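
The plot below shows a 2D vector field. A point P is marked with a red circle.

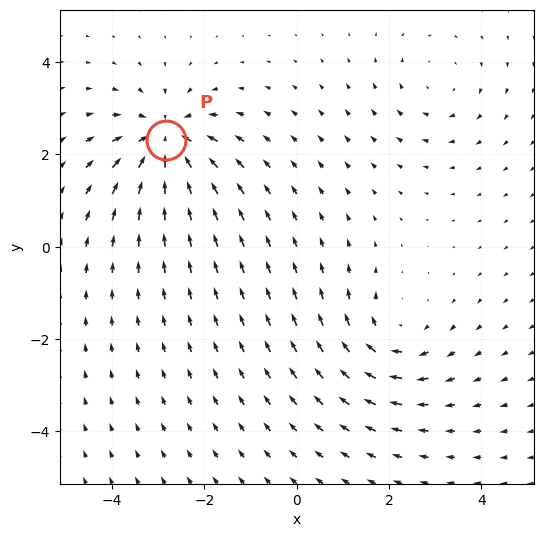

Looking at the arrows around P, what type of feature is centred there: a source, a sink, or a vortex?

At P (-2.8, 2.3) the arrows converge inward. Divergence about -5, curl ≈0 — negative divergence with near-zero curl is a sink.

sink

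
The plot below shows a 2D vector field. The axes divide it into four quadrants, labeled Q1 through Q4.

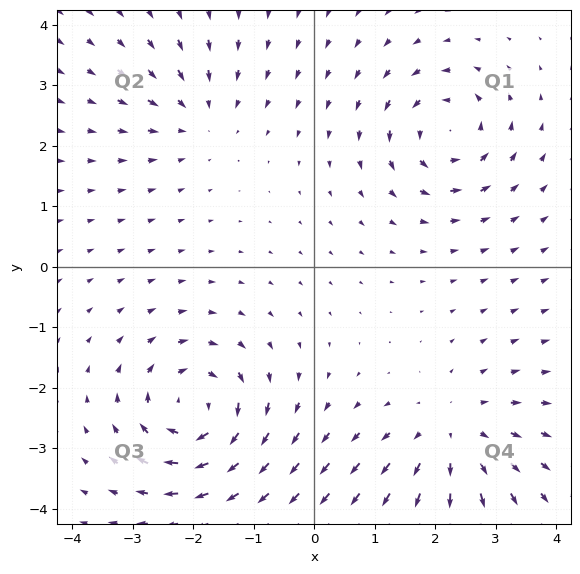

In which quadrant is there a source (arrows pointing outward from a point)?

The source sits at approximately (2.3, -2.8), which lies in quadrant Q4. The divergence there is about +3, positive as expected for a source.

Q4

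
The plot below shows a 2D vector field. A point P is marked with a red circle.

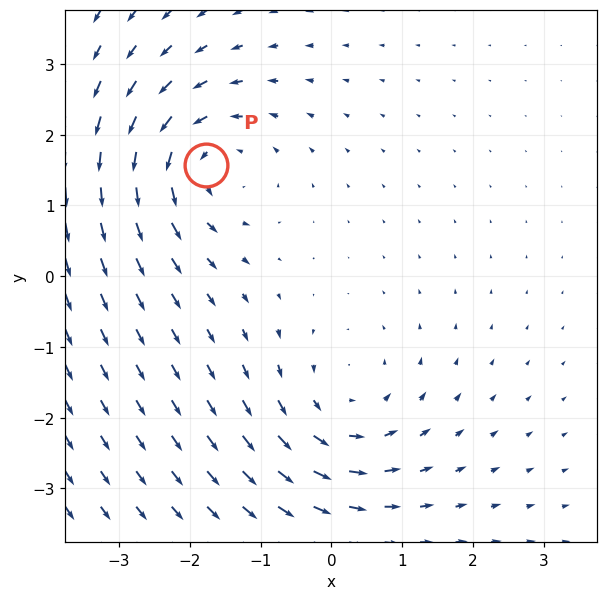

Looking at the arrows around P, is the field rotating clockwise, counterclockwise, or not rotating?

counterclockwise

Near P at (-1.8, 1.6) the arrows circulate counterclockwise. The curl (z-component) there is about +4; positive curl means counterclockwise rotation.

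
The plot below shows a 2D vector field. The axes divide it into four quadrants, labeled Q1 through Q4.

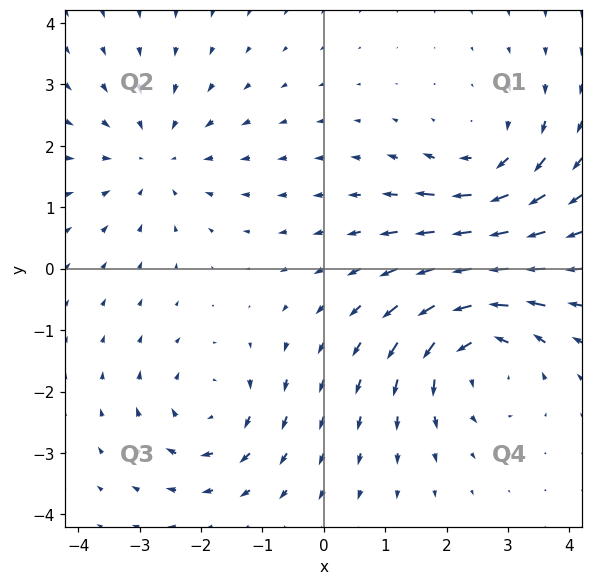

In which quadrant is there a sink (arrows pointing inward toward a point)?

Q2

The sink sits at approximately (-2.8, 1.8), which lies in quadrant Q2. The divergence there is about -3, negative as expected for a sink.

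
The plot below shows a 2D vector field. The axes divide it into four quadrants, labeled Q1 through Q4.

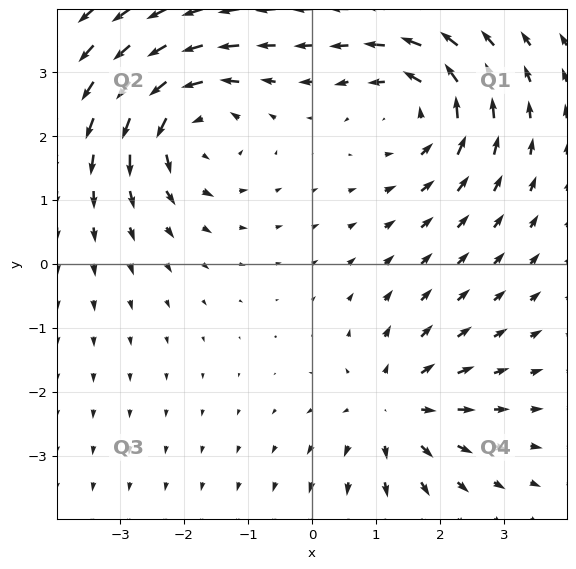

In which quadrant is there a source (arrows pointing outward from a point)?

The source sits at approximately (1.3, -2.3), which lies in quadrant Q4. The divergence there is about +4, positive as expected for a source.

Q4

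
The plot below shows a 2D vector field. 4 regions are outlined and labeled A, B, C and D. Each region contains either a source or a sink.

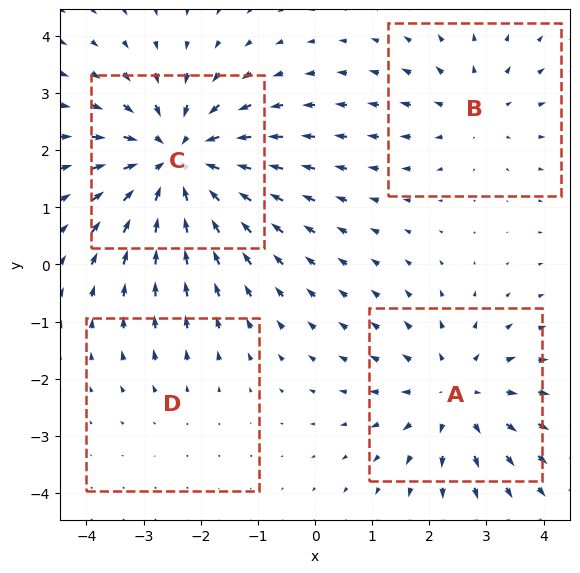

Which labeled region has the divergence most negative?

Divergence at each region's feature centre — A: about +4, B: about +3, C: about -6, D: about +2. Region C is most negative.

C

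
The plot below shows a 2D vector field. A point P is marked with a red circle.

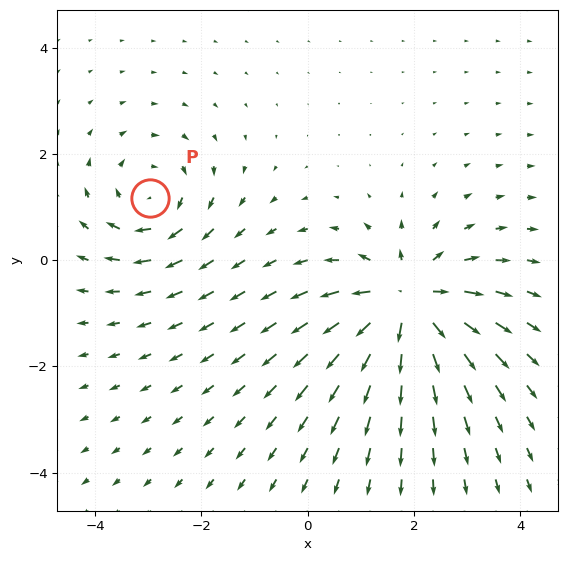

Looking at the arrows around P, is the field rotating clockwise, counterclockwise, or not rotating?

clockwise

Near P at (-3.0, 1.2) the arrows circulate clockwise. The curl (z-component) there is about -3; negative curl means clockwise rotation.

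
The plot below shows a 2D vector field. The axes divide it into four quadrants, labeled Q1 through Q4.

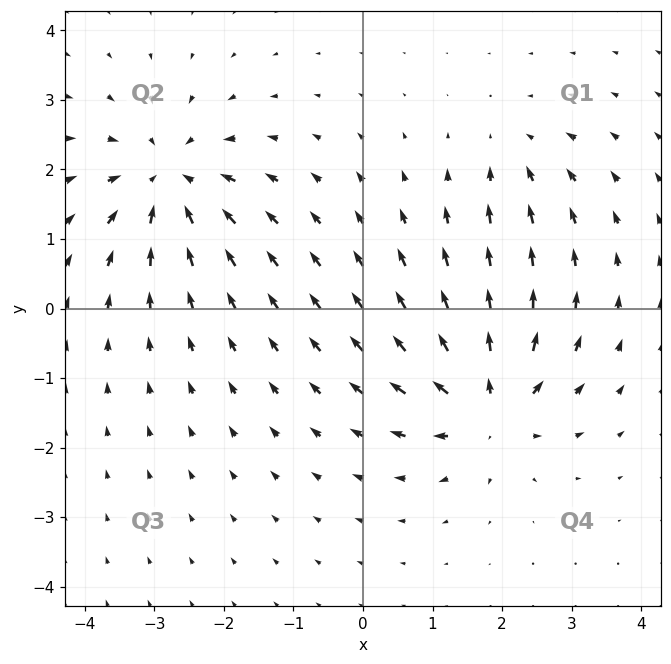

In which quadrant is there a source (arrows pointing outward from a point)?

Q4

The source sits at approximately (1.8, -1.4), which lies in quadrant Q4. The divergence there is about +7, positive as expected for a source.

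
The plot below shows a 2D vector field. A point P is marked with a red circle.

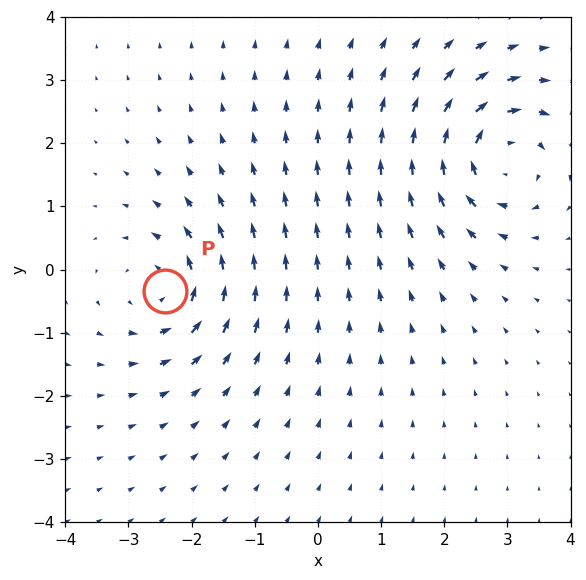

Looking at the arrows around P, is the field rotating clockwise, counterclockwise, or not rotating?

Near P at (-2.4, -0.3) the arrows circulate counterclockwise. The curl (z-component) there is about +5; positive curl means counterclockwise rotation.

counterclockwise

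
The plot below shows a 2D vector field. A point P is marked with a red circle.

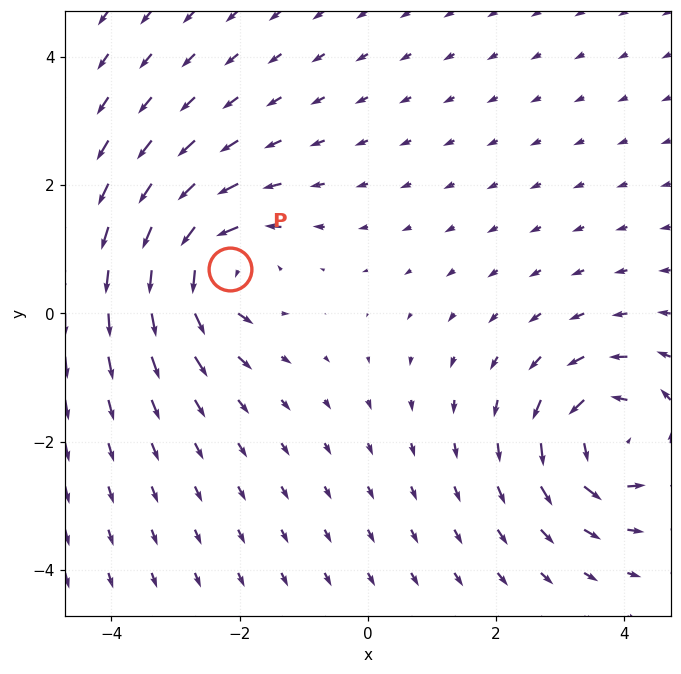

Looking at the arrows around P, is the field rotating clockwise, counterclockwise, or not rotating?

Near P at (-2.2, 0.7) the arrows circulate counterclockwise. The curl (z-component) there is about +7; positive curl means counterclockwise rotation.

counterclockwise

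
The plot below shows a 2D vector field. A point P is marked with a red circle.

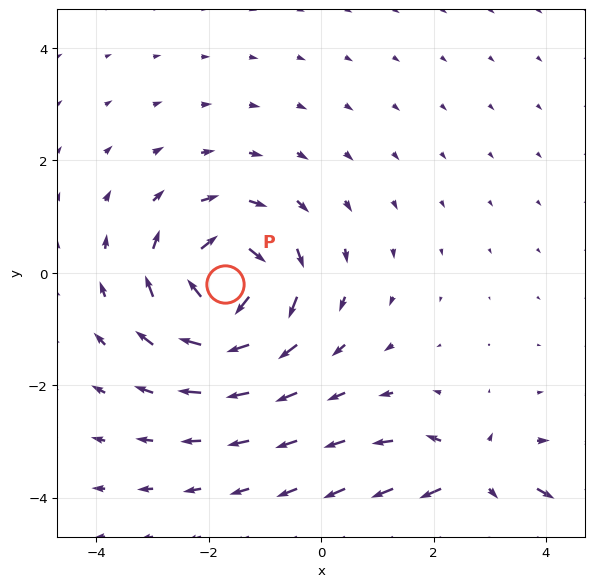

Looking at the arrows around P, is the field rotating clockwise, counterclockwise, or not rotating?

clockwise

Near P at (-1.7, -0.2) the arrows circulate clockwise. The curl (z-component) there is about -5; negative curl means clockwise rotation.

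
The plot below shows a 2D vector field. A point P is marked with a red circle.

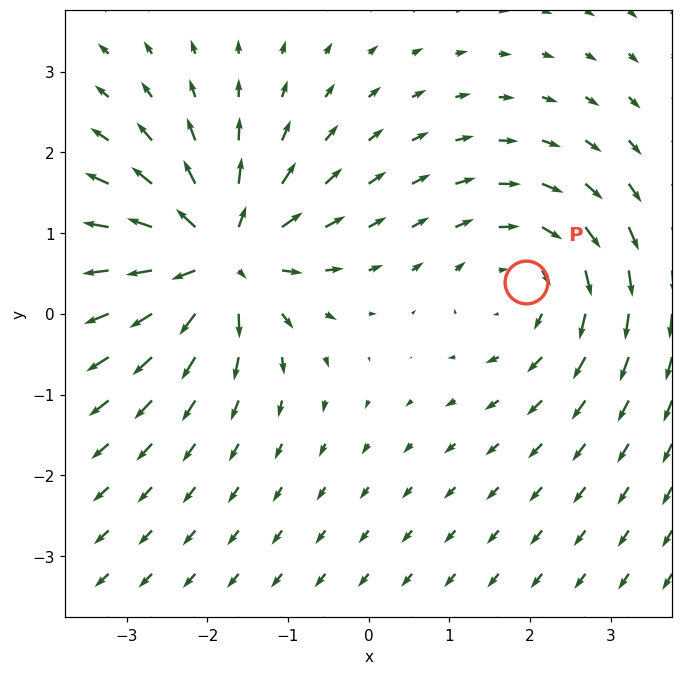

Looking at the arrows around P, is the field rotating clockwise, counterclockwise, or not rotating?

clockwise

Near P at (1.9, 0.4) the arrows circulate clockwise. The curl (z-component) there is about -4; negative curl means clockwise rotation.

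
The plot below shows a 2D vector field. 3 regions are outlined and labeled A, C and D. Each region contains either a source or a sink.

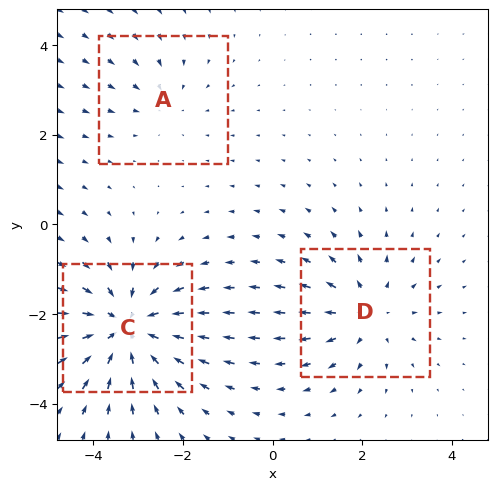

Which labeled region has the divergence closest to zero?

A

Divergence at each region's feature centre — A: about -2, C: about -5, D: about +3. Region A is closest to zero.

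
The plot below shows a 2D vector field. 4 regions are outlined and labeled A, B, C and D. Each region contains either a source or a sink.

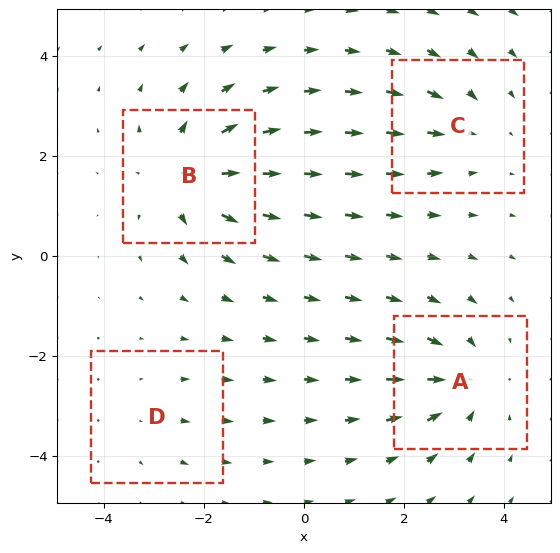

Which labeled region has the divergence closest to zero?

D

Divergence at each region's feature centre — A: about -5, B: about +6, C: about -3, D: about +2. Region D is closest to zero.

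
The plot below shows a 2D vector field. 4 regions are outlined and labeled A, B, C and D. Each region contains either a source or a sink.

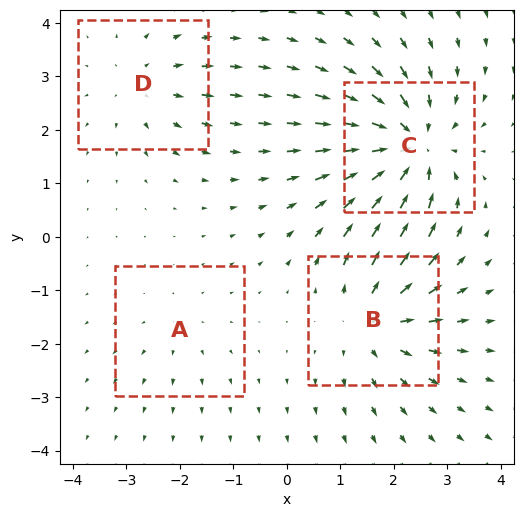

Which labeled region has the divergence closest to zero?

Divergence at each region's feature centre — A: about +2, B: about +5, C: about -7, D: about +3. Region A is closest to zero.

A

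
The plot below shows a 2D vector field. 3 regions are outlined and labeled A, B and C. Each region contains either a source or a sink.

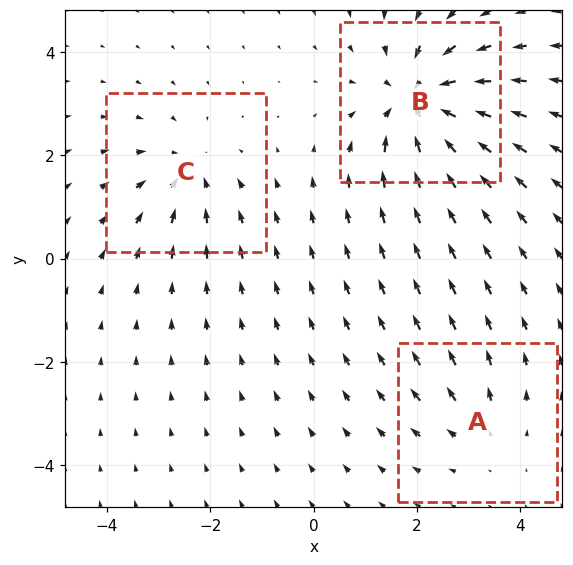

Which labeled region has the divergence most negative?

Divergence at each region's feature centre — A: about +2, B: about -5, C: about -3. Region B is most negative.

B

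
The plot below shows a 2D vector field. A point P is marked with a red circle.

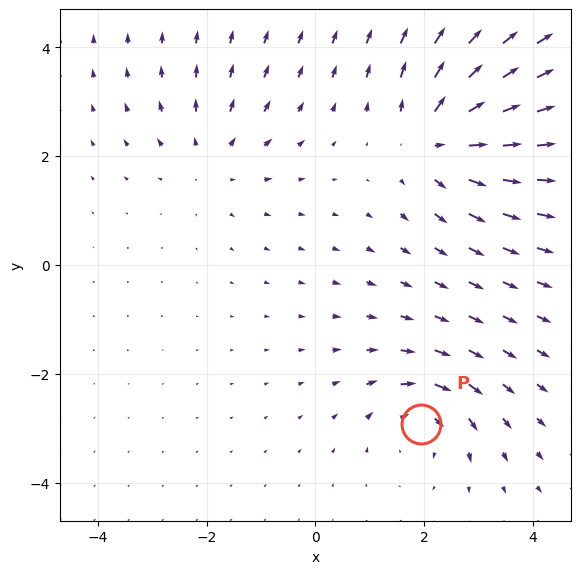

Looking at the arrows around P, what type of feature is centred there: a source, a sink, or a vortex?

vortex

At P (1.9, -2.9) the arrows circulate clockwise. Divergence ≈0, curl about -5 — near-zero divergence with nonzero curl is a vortex.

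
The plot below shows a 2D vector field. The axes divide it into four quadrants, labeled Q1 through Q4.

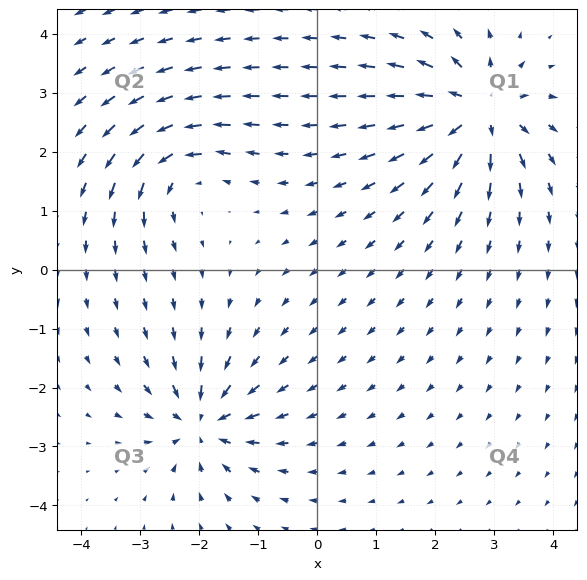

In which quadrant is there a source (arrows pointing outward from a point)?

The source sits at approximately (2.7, 2.7), which lies in quadrant Q1. The divergence there is about +7, positive as expected for a source.

Q1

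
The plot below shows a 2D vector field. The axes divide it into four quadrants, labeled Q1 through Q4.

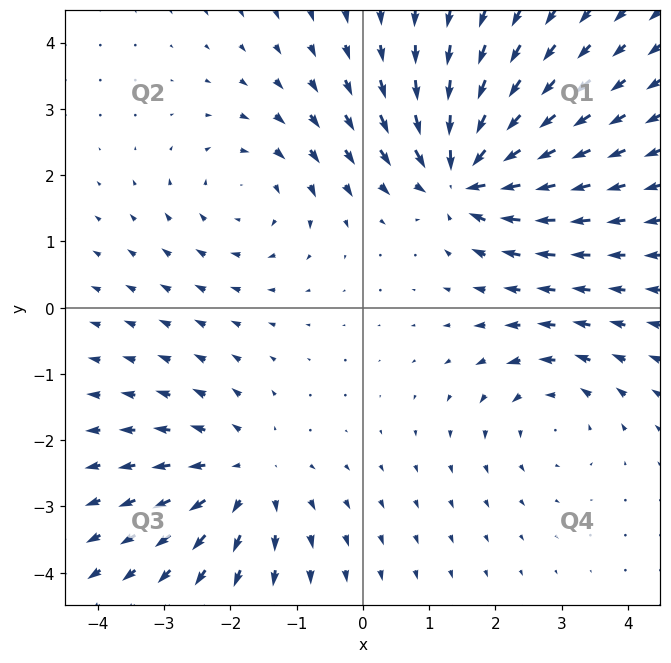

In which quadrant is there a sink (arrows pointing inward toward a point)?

Q1

The sink sits at approximately (1.5, 2.0), which lies in quadrant Q1. The divergence there is about -7, negative as expected for a sink.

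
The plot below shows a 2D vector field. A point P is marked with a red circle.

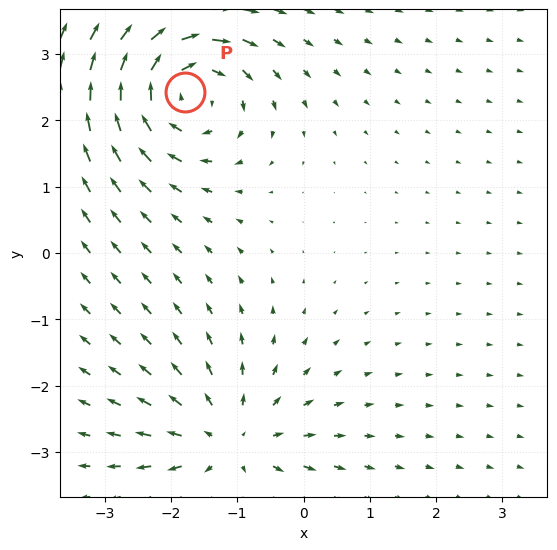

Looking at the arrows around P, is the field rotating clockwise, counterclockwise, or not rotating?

clockwise

Near P at (-1.8, 2.4) the arrows circulate clockwise. The curl (z-component) there is about -5; negative curl means clockwise rotation.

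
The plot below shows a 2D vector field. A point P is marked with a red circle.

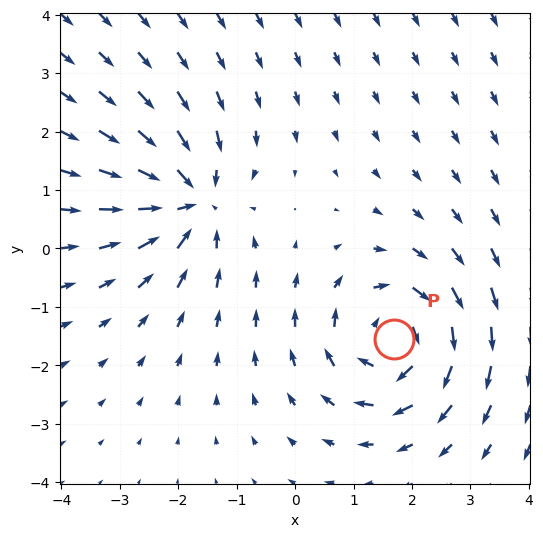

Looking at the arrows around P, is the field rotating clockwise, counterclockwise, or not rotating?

Near P at (1.7, -1.6) the arrows circulate clockwise. The curl (z-component) there is about -5; negative curl means clockwise rotation.

clockwise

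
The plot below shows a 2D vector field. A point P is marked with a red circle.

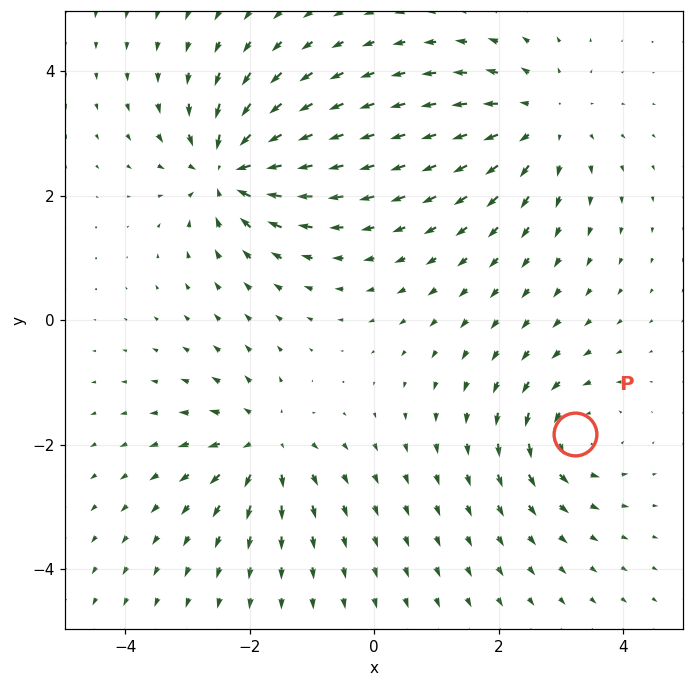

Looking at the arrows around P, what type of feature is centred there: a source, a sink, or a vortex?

vortex

At P (3.2, -1.8) the arrows circulate counterclockwise. Divergence ≈0, curl about +4 — near-zero divergence with nonzero curl is a vortex.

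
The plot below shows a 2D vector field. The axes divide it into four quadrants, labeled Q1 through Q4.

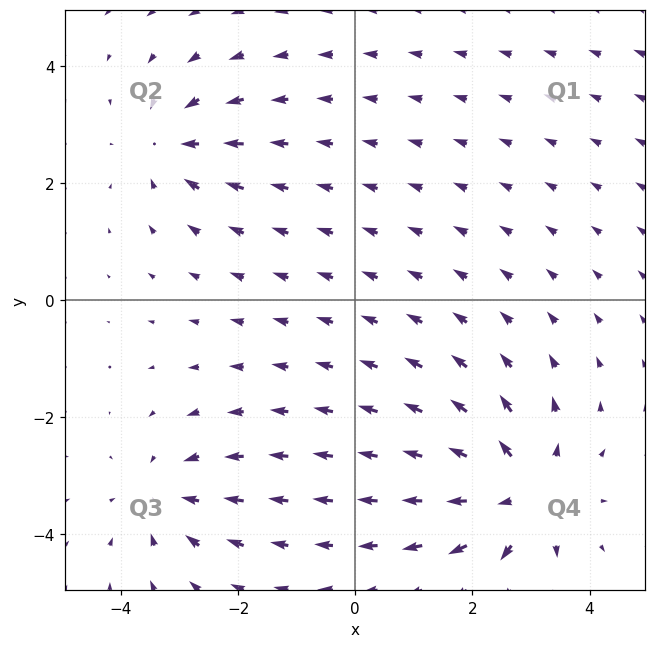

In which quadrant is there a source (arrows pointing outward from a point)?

Q4

The source sits at approximately (2.8, -3.3), which lies in quadrant Q4. The divergence there is about +5, positive as expected for a source.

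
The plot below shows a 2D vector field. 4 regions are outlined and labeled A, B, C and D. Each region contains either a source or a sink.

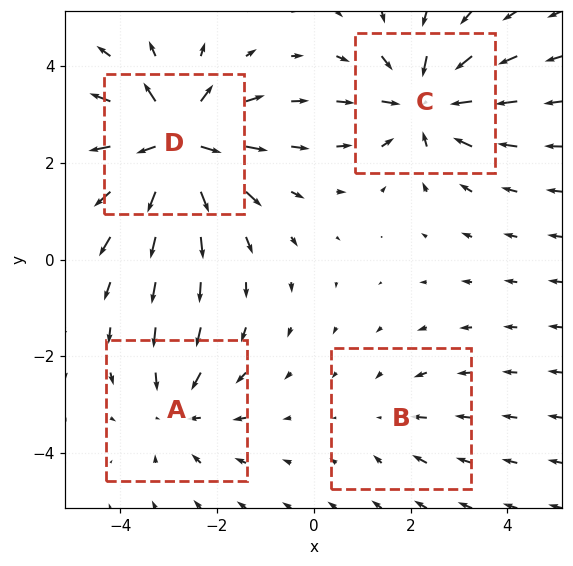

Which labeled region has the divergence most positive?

Divergence at each region's feature centre — A: about -3, B: about -2, C: about -5, D: about +7. Region D is most positive.

D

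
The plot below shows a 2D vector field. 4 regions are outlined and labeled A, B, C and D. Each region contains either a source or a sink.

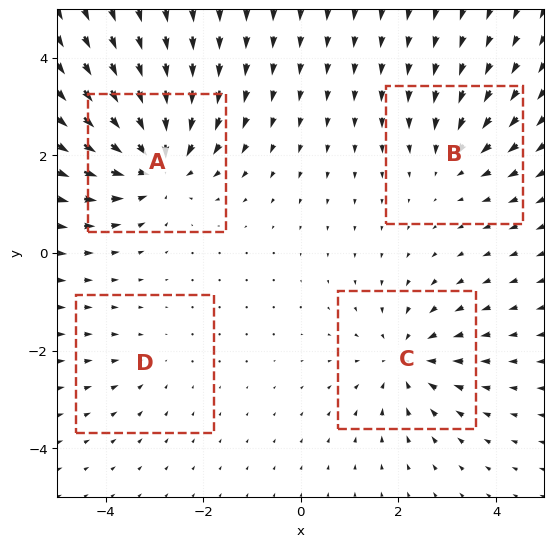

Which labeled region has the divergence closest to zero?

D

Divergence at each region's feature centre — A: about -7, B: about -3, C: about -5, D: about -2. Region D is closest to zero.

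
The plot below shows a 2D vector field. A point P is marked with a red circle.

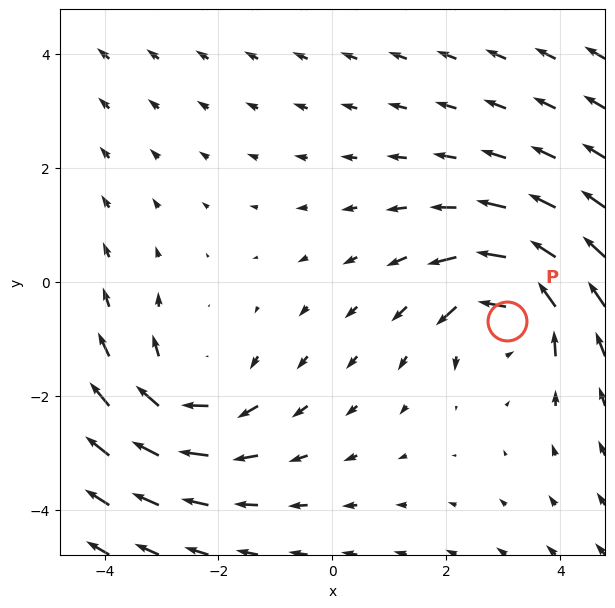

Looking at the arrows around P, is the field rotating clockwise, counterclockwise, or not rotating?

counterclockwise

Near P at (3.1, -0.7) the arrows circulate counterclockwise. The curl (z-component) there is about +4; positive curl means counterclockwise rotation.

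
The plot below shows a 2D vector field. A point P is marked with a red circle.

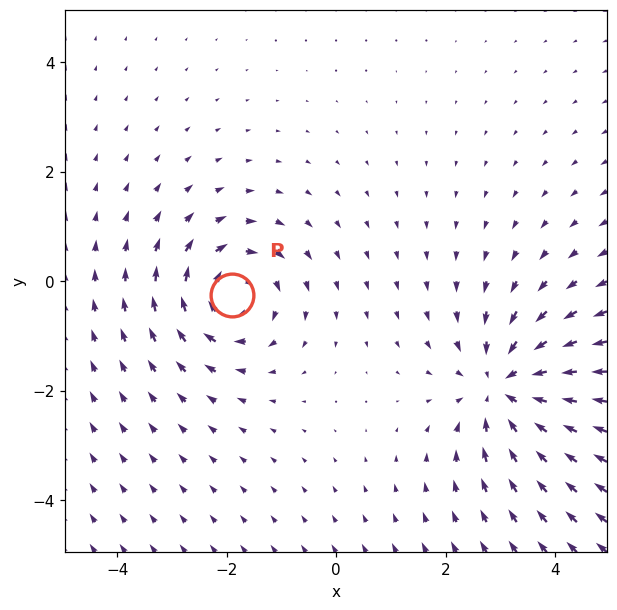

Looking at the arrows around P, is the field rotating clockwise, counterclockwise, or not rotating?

Near P at (-1.9, -0.2) the arrows circulate clockwise. The curl (z-component) there is about -3; negative curl means clockwise rotation.

clockwise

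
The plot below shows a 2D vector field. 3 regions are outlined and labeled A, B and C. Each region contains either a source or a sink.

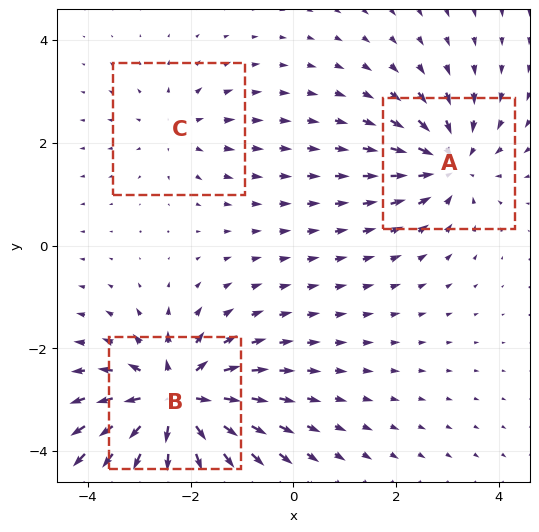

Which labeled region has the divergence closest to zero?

Divergence at each region's feature centre — A: about -3, B: about +6, C: about +2. Region C is closest to zero.

C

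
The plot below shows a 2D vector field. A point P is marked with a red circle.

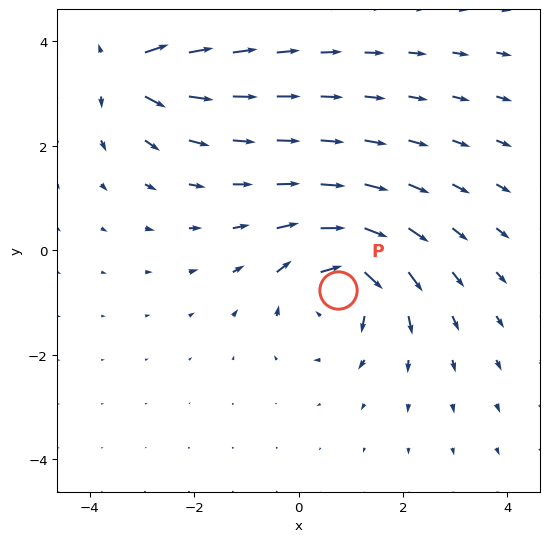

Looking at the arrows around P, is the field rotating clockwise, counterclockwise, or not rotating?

clockwise

Near P at (0.7, -0.8) the arrows circulate clockwise. The curl (z-component) there is about -6; negative curl means clockwise rotation.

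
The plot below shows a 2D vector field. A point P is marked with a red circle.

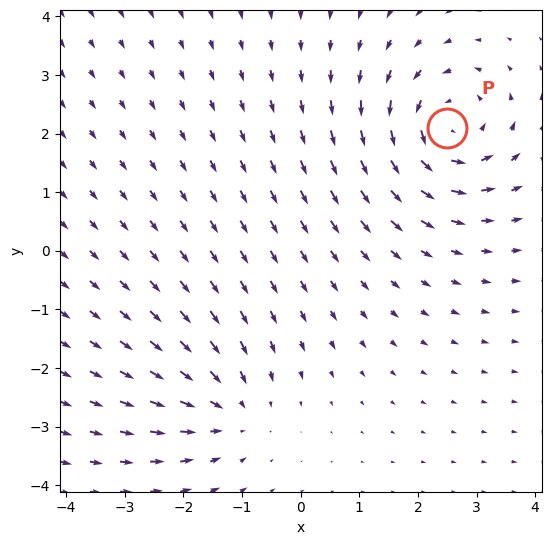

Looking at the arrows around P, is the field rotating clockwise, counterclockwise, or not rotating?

counterclockwise

Near P at (2.5, 2.1) the arrows circulate counterclockwise. The curl (z-component) there is about +4; positive curl means counterclockwise rotation.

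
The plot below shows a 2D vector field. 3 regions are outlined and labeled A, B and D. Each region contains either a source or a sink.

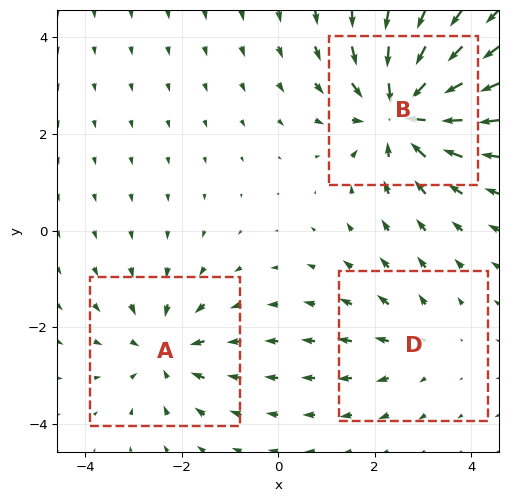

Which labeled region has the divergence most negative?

Divergence at each region's feature centre — A: about -3, B: about -5, D: about +2. Region B is most negative.

B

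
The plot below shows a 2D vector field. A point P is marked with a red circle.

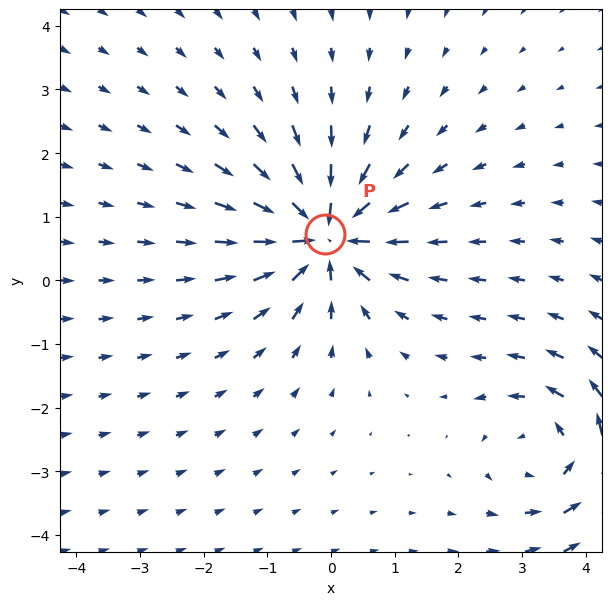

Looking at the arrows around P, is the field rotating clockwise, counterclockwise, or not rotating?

not rotating

Near P at (-0.1, 0.7) the arrows show no circulation. The curl there is ≈0.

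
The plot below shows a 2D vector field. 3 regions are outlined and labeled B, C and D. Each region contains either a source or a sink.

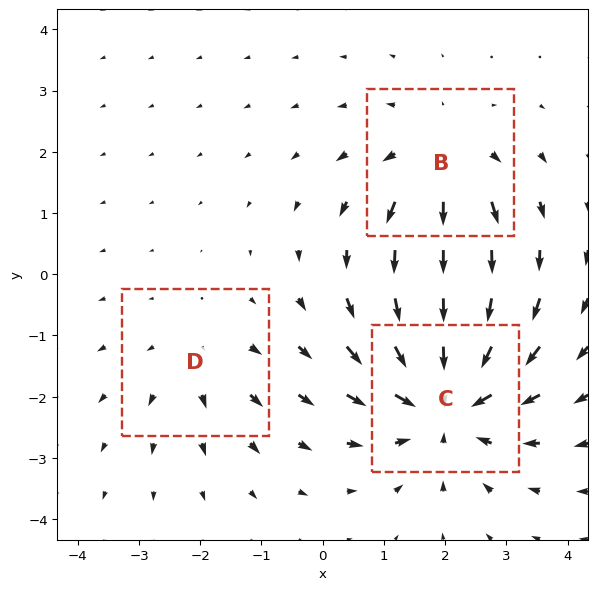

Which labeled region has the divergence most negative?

Divergence at each region's feature centre — B: about +3, C: about -4, D: about +2. Region C is most negative.

C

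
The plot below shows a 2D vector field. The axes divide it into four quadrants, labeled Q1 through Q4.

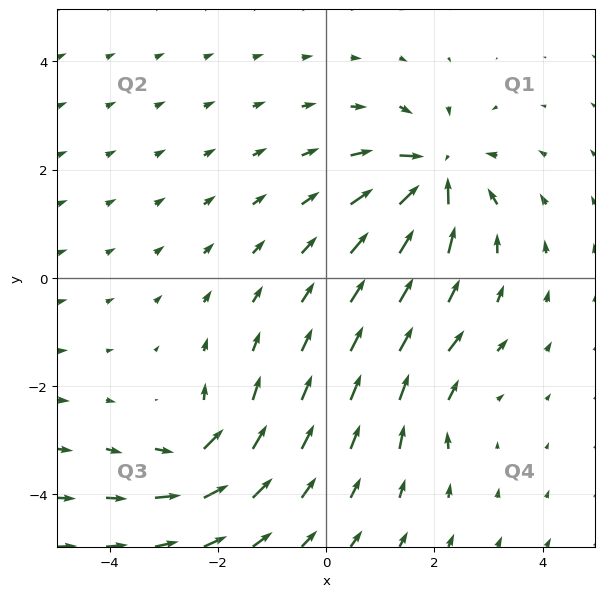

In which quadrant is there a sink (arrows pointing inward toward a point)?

Q1

The sink sits at approximately (2.0, 1.9), which lies in quadrant Q1. The divergence there is about -7, negative as expected for a sink.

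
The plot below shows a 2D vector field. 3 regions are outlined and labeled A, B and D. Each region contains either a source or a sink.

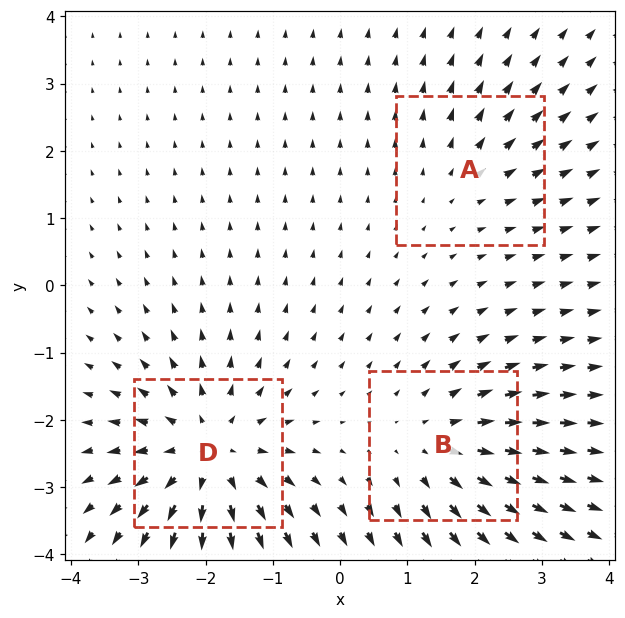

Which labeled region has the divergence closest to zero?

A

Divergence at each region's feature centre — A: about +2, B: about +3, D: about +5. Region A is closest to zero.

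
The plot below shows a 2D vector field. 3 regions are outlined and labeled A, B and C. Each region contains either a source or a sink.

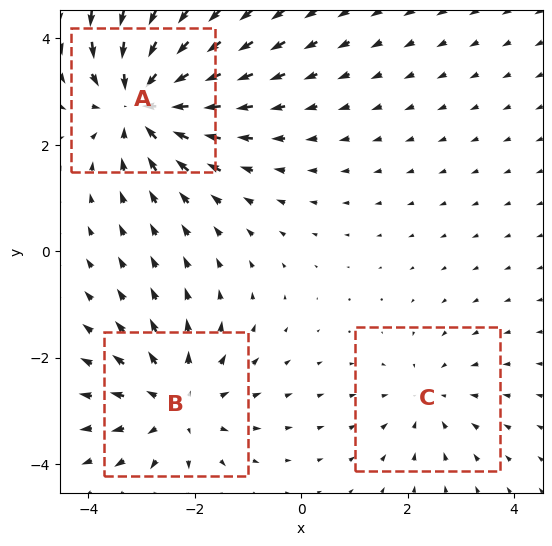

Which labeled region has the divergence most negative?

Divergence at each region's feature centre — A: about -4, B: about +3, C: about -2. Region A is most negative.

A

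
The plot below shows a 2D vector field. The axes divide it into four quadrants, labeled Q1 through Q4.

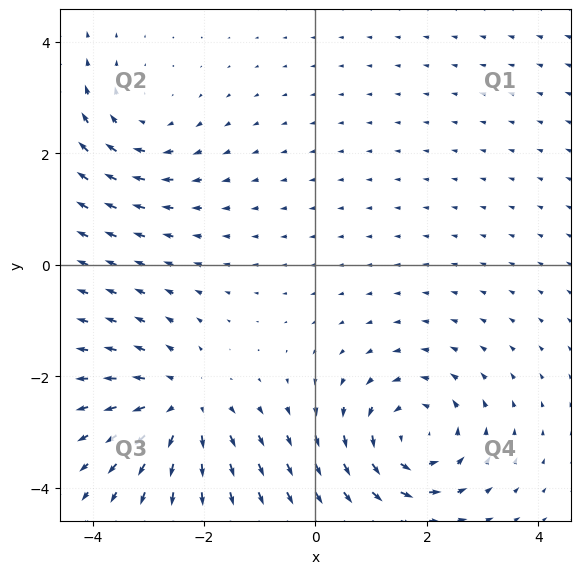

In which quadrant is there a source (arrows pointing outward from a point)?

Q3

The source sits at approximately (-2.4, -2.5), which lies in quadrant Q3. The divergence there is about +3, positive as expected for a source.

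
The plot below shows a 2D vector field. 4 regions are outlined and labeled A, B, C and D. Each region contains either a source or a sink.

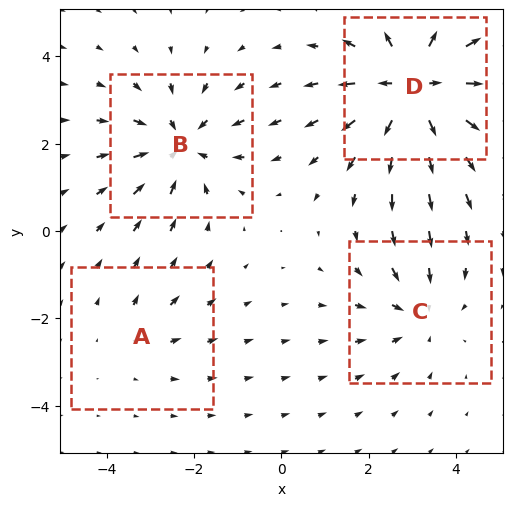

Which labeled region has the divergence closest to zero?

A

Divergence at each region's feature centre — A: about +2, B: about -4, C: about -3, D: about +6. Region A is closest to zero.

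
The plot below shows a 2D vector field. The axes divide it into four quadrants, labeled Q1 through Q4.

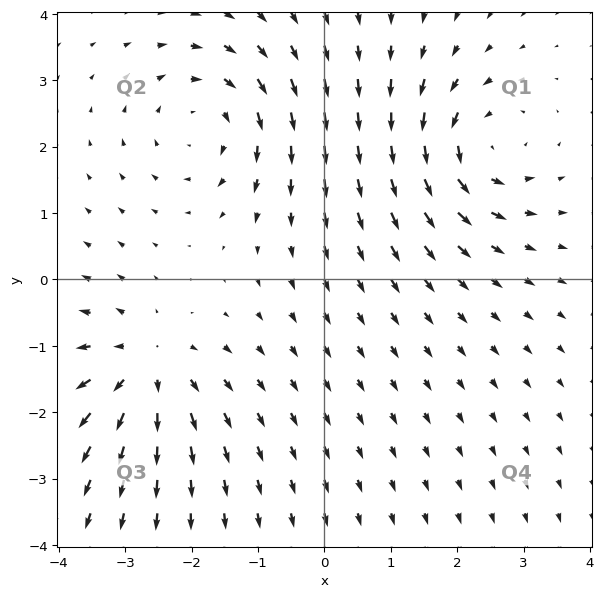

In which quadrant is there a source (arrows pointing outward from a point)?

The source sits at approximately (-2.7, -1.3), which lies in quadrant Q3. The divergence there is about +5, positive as expected for a source.

Q3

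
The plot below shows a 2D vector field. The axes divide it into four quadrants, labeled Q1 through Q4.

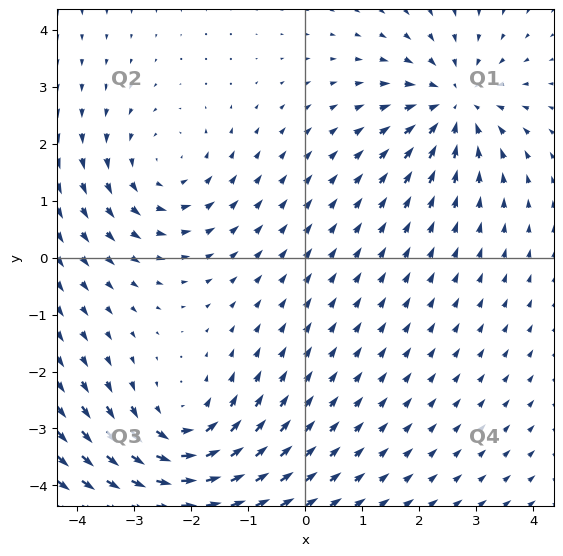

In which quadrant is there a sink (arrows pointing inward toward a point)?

The sink sits at approximately (2.6, 2.7), which lies in quadrant Q1. The divergence there is about -4, negative as expected for a sink.

Q1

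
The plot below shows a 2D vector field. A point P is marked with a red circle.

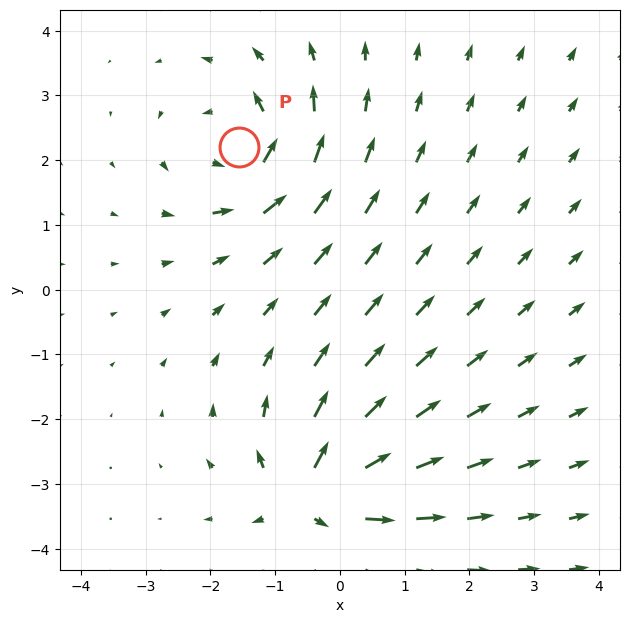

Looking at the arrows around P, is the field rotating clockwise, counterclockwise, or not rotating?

counterclockwise

Near P at (-1.6, 2.2) the arrows circulate counterclockwise. The curl (z-component) there is about +5; positive curl means counterclockwise rotation.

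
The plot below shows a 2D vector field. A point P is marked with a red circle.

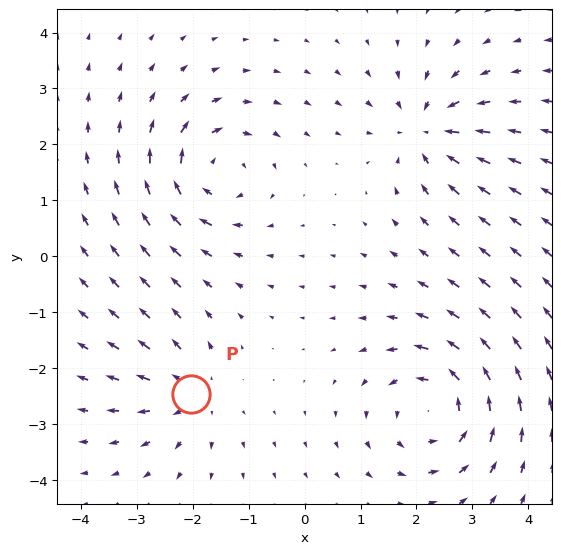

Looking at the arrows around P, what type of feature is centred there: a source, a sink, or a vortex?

At P (-2.0, -2.5) the arrows spread outward. Divergence about +4, curl ≈0 — positive divergence with near-zero curl is a source.

source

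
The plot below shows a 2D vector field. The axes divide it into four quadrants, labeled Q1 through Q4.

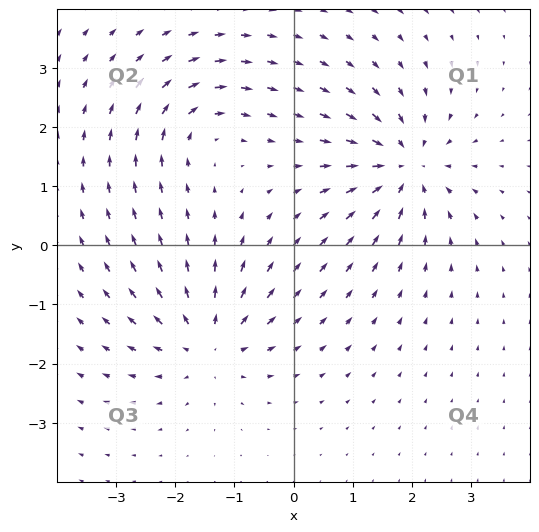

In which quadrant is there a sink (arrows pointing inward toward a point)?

The sink sits at approximately (1.9, 1.3), which lies in quadrant Q1. The divergence there is about -5, negative as expected for a sink.

Q1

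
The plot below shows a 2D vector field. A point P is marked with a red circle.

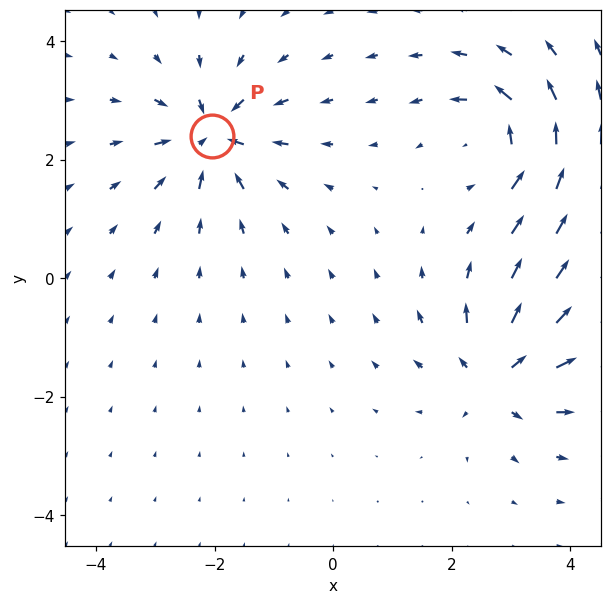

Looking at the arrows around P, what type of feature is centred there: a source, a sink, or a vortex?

At P (-2.0, 2.4) the arrows converge inward. Divergence about -6, curl ≈0 — negative divergence with near-zero curl is a sink.

sink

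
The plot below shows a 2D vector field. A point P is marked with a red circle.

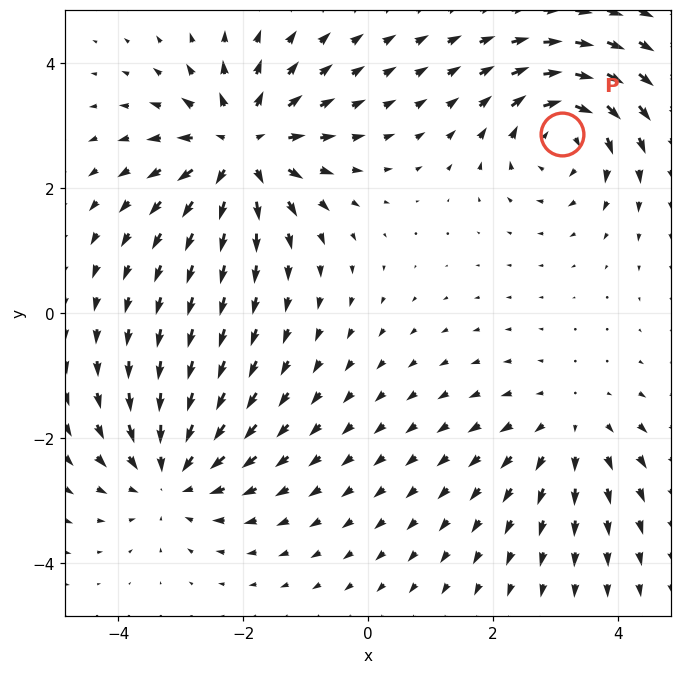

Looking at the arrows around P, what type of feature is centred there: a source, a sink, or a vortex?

vortex

At P (3.1, 2.9) the arrows circulate clockwise. Divergence ≈0, curl about -5 — near-zero divergence with nonzero curl is a vortex.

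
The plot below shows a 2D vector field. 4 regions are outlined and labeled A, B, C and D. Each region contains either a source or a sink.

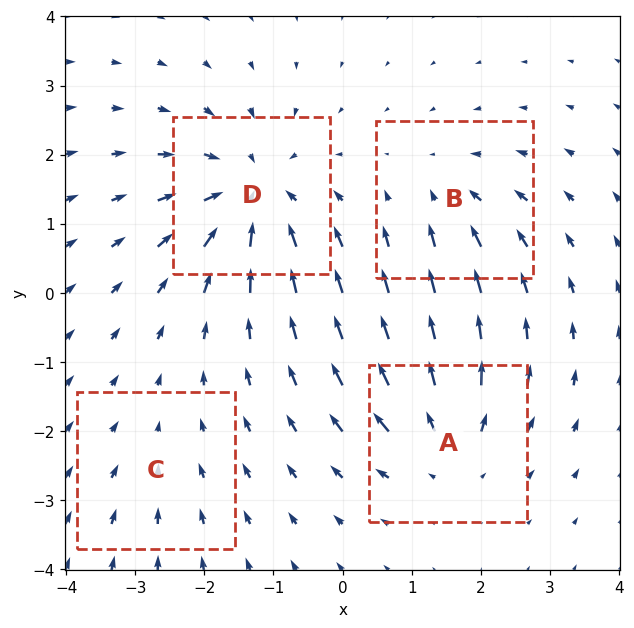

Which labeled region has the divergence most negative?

D

Divergence at each region's feature centre — A: about +5, B: about -4, C: about -2, D: about -7. Region D is most negative.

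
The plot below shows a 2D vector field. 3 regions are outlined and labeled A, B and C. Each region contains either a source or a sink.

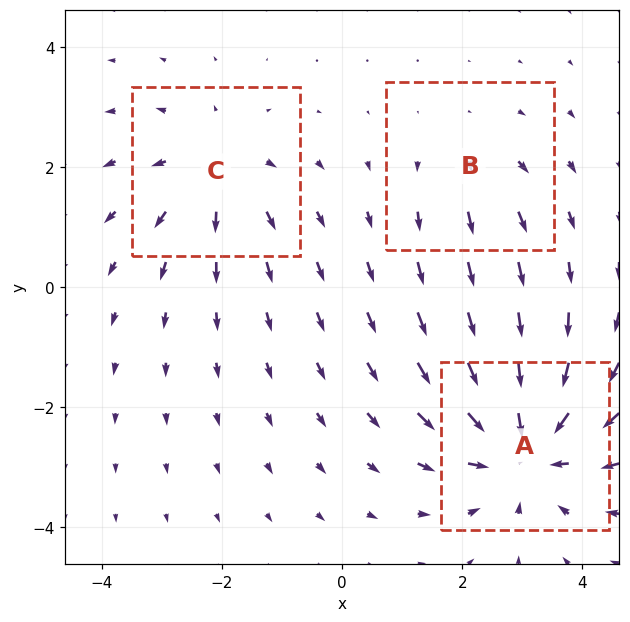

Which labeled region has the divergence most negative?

Divergence at each region's feature centre — A: about -5, B: about +2, C: about +3. Region A is most negative.

A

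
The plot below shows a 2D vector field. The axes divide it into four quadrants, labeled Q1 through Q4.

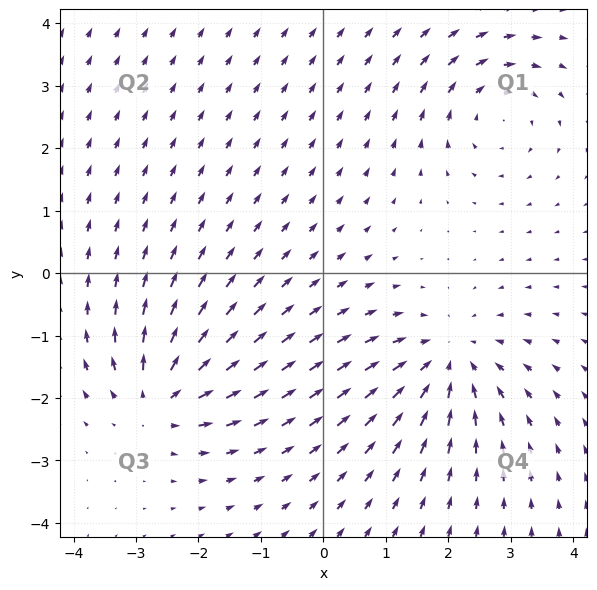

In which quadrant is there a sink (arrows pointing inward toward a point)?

Q4

The sink sits at approximately (2.0, -1.4), which lies in quadrant Q4. The divergence there is about -4, negative as expected for a sink.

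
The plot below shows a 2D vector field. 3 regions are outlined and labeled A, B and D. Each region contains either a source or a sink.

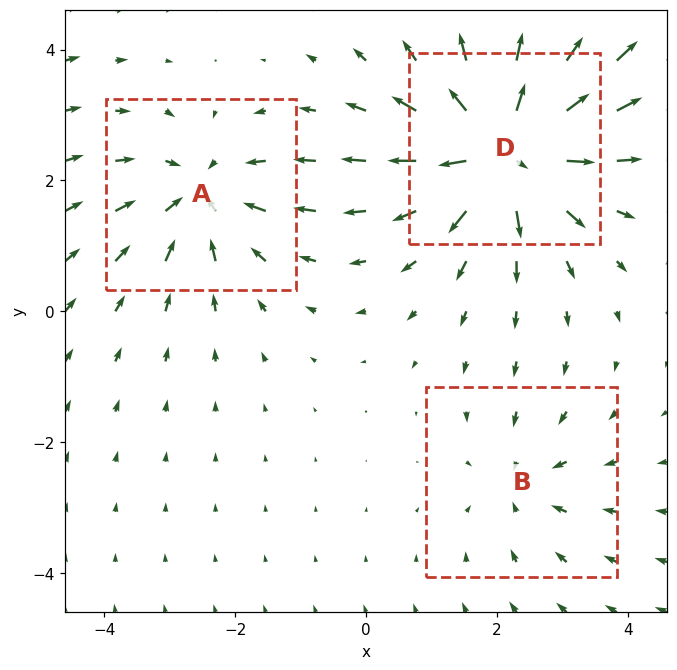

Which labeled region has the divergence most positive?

Divergence at each region's feature centre — A: about -3, B: about -2, D: about +6. Region D is most positive.

D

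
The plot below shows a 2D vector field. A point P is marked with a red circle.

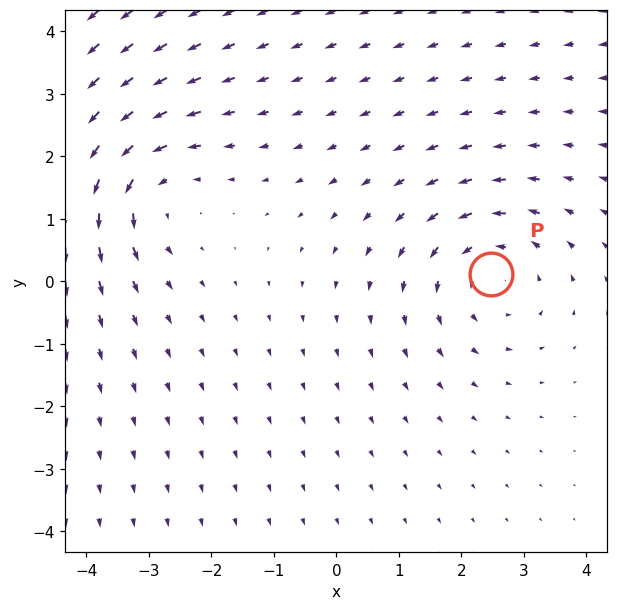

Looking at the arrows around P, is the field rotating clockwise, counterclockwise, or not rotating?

Near P at (2.5, 0.1) the arrows circulate counterclockwise. The curl (z-component) there is about +3; positive curl means counterclockwise rotation.

counterclockwise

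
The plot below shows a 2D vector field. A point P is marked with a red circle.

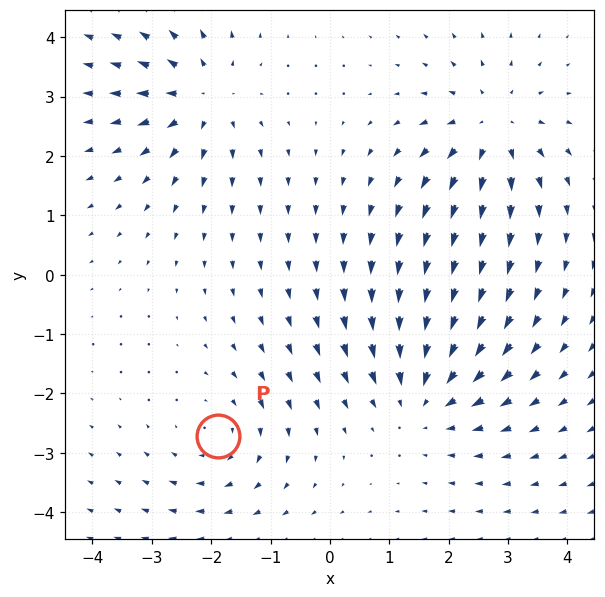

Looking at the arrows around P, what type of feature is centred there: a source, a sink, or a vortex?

At P (-1.9, -2.7) the arrows circulate clockwise. Divergence ≈0, curl about -3 — near-zero divergence with nonzero curl is a vortex.

vortex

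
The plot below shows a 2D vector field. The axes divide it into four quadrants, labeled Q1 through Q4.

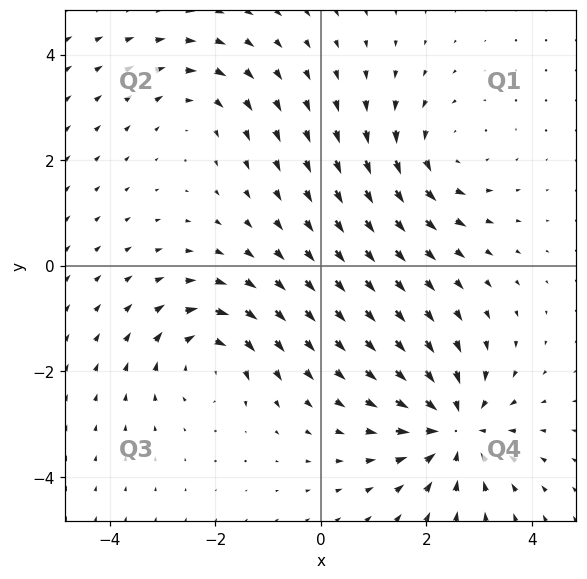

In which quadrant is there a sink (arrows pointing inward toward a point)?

Q4

The sink sits at approximately (2.5, -3.1), which lies in quadrant Q4. The divergence there is about -5, negative as expected for a sink.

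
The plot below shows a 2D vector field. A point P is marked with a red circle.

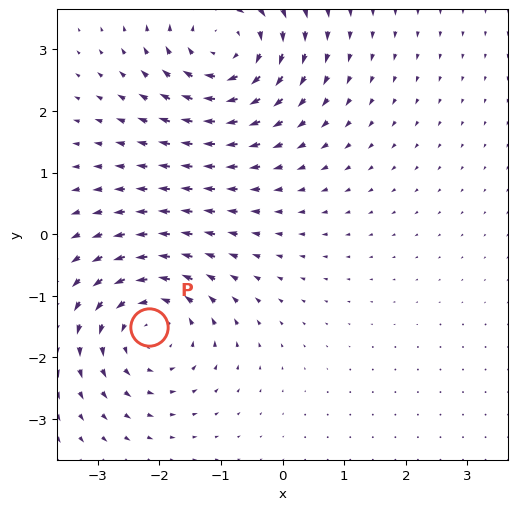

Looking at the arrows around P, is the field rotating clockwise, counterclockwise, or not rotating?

counterclockwise

Near P at (-2.2, -1.5) the arrows circulate counterclockwise. The curl (z-component) there is about +4; positive curl means counterclockwise rotation.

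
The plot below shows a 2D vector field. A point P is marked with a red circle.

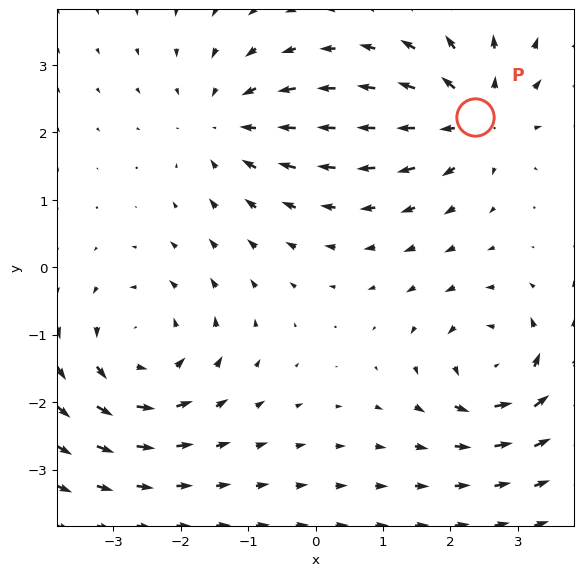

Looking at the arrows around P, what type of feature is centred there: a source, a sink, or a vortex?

source

At P (2.4, 2.2) the arrows spread outward. Divergence about +4, curl ≈0 — positive divergence with near-zero curl is a source.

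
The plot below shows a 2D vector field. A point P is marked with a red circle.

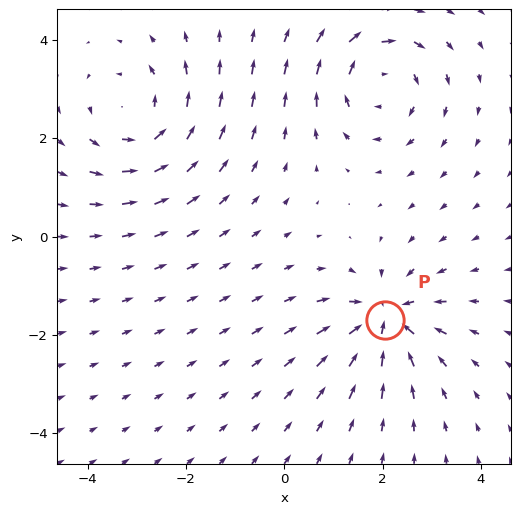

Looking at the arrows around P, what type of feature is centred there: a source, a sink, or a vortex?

At P (2.1, -1.7) the arrows converge inward. Divergence about -6, curl ≈0 — negative divergence with near-zero curl is a sink.

sink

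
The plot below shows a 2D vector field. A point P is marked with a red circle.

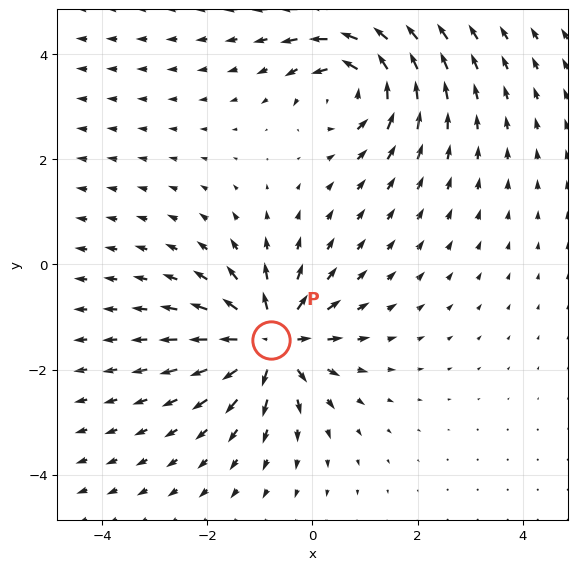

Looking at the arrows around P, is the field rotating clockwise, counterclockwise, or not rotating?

not rotating

Near P at (-0.8, -1.4) the arrows show no circulation. The curl there is ≈0.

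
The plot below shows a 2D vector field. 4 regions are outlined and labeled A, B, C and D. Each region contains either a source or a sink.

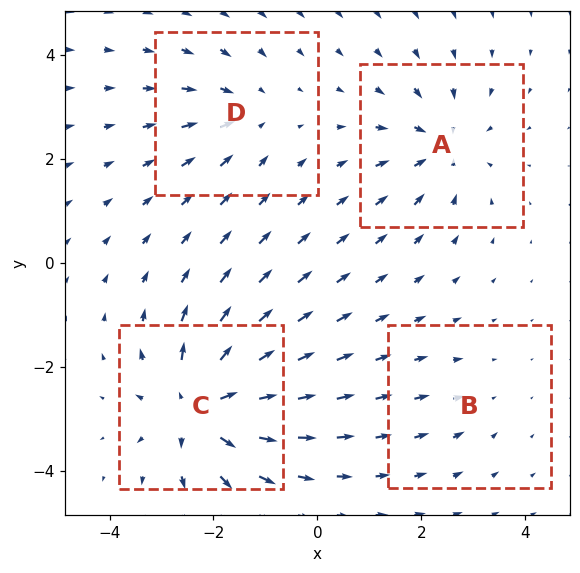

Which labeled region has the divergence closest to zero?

B

Divergence at each region's feature centre — A: about -5, B: about -2, C: about +8, D: about -4. Region B is closest to zero.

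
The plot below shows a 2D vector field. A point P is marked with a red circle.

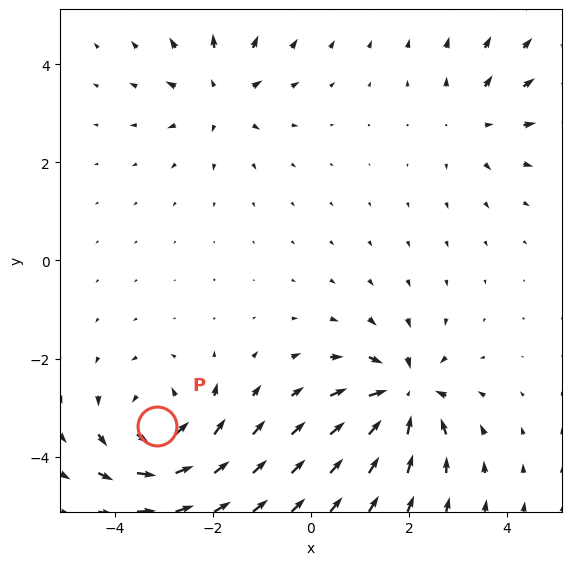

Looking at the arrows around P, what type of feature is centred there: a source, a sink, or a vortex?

At P (-3.1, -3.4) the arrows circulate counterclockwise. Divergence ≈0, curl about +6 — near-zero divergence with nonzero curl is a vortex.

vortex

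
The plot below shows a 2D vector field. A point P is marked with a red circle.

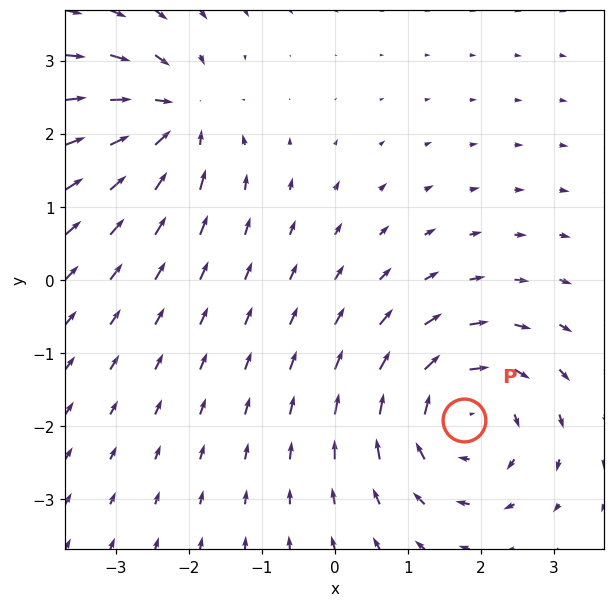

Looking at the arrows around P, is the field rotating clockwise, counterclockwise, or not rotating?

Near P at (1.8, -1.9) the arrows circulate clockwise. The curl (z-component) there is about -5; negative curl means clockwise rotation.

clockwise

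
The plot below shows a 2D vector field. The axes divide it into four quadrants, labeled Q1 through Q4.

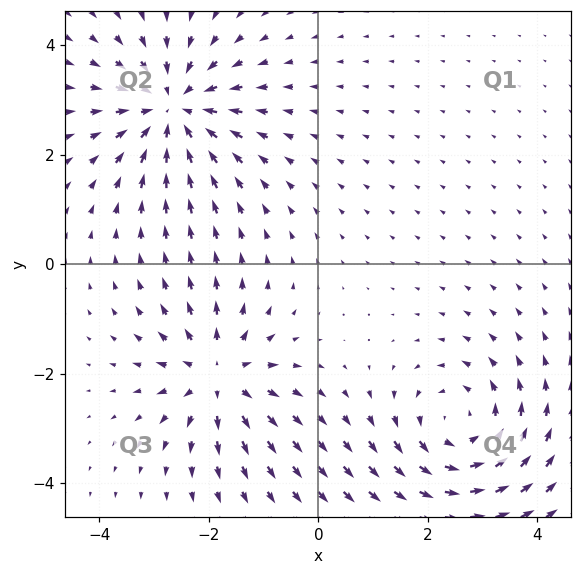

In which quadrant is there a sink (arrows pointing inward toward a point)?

Q2

The sink sits at approximately (-2.7, 2.8), which lies in quadrant Q2. The divergence there is about -4, negative as expected for a sink.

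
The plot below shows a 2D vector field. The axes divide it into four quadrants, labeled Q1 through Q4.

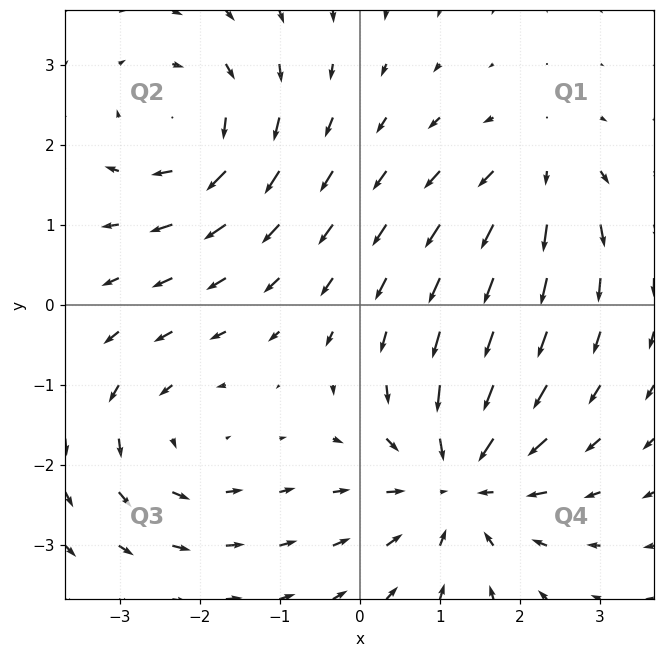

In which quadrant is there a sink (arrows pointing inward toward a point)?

Q4

The sink sits at approximately (1.3, -2.2), which lies in quadrant Q4. The divergence there is about -5, negative as expected for a sink.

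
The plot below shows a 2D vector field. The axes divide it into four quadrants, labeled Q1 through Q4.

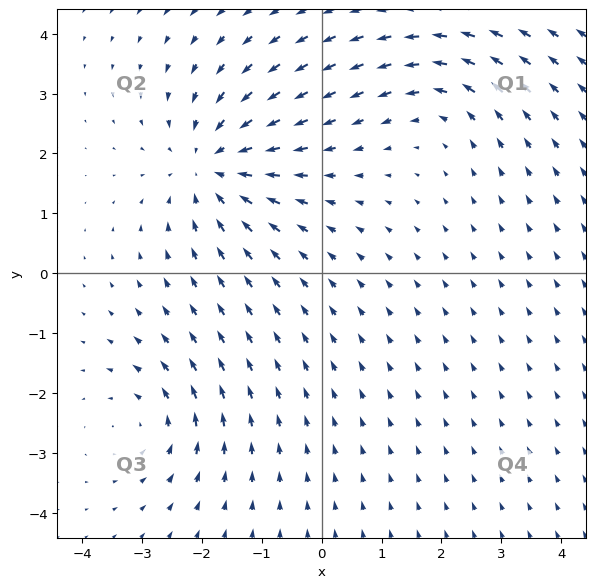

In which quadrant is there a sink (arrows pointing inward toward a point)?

The sink sits at approximately (-1.8, 1.8), which lies in quadrant Q2. The divergence there is about -4, negative as expected for a sink.

Q2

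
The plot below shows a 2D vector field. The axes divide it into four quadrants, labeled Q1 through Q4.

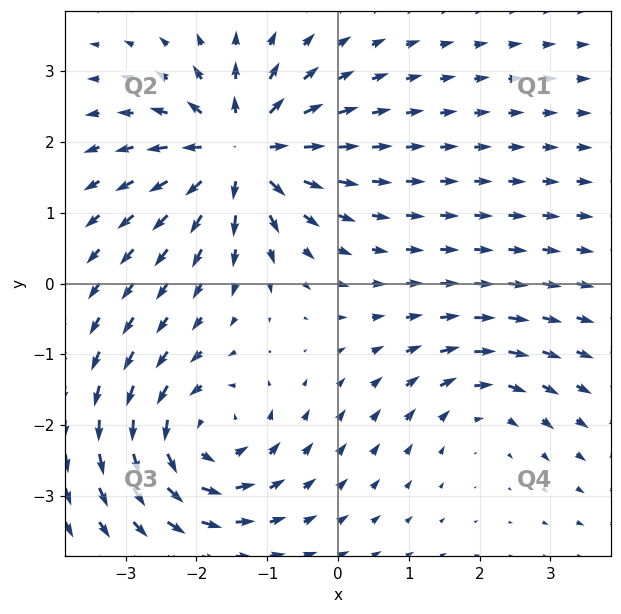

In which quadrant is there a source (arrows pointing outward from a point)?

Q2

The source sits at approximately (-1.4, 1.9), which lies in quadrant Q2. The divergence there is about +7, positive as expected for a source.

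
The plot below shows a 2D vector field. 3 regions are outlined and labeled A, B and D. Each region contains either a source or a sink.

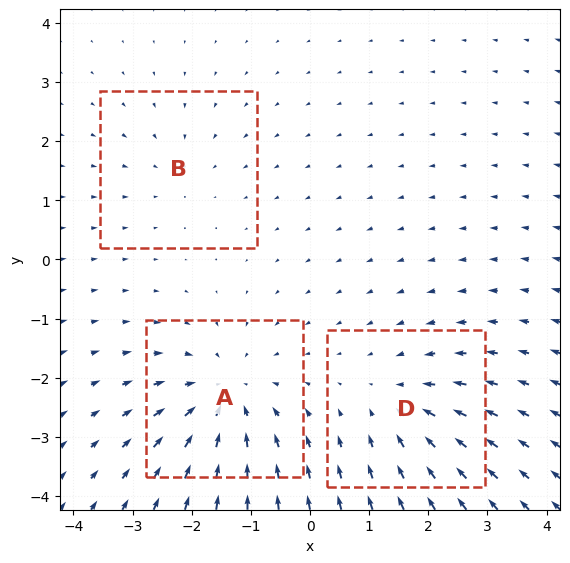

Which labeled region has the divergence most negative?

Divergence at each region's feature centre — A: about -5, B: about -2, D: about -3. Region A is most negative.

A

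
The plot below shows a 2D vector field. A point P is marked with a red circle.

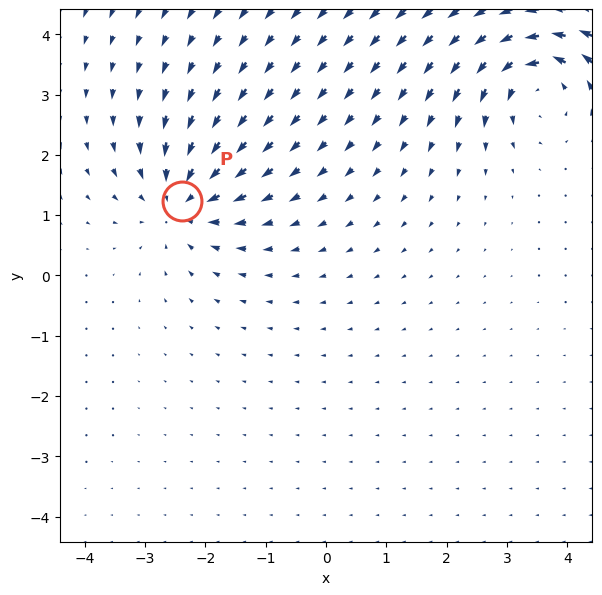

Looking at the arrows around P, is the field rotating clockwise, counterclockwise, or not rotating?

Near P at (-2.4, 1.2) the arrows show no circulation. The curl there is ≈0.

not rotating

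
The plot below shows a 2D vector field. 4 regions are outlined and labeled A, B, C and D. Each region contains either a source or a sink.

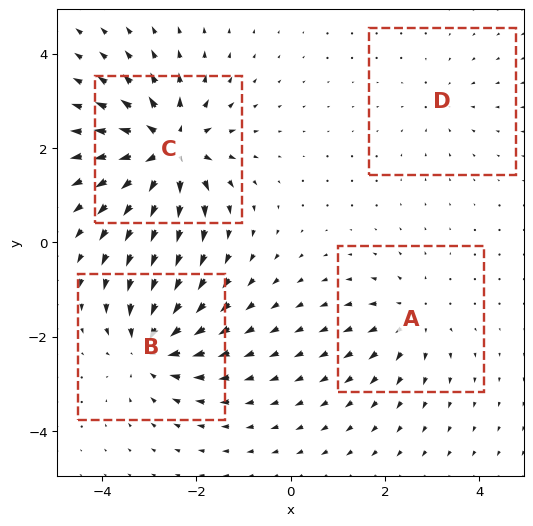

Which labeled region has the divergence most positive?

C

Divergence at each region's feature centre — A: about +4, B: about -6, C: about +8, D: about -2. Region C is most positive.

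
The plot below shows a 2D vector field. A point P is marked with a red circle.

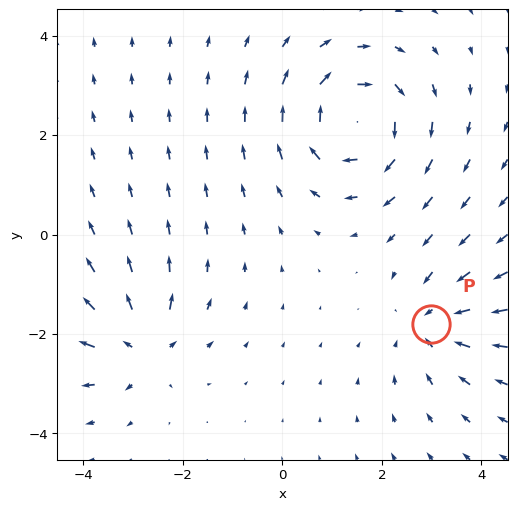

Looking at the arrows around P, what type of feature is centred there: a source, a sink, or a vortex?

At P (3.0, -1.8) the arrows converge inward. Divergence about -3, curl ≈0 — negative divergence with near-zero curl is a sink.

sink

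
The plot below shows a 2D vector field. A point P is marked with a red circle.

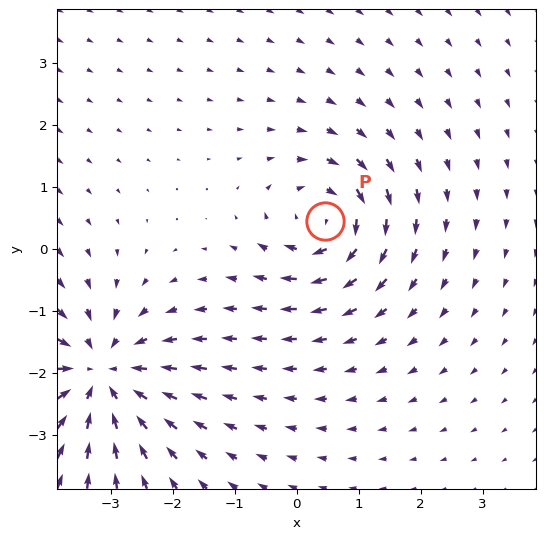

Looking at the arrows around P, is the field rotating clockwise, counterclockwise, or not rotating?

clockwise

Near P at (0.4, 0.5) the arrows circulate clockwise. The curl (z-component) there is about -4; negative curl means clockwise rotation.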